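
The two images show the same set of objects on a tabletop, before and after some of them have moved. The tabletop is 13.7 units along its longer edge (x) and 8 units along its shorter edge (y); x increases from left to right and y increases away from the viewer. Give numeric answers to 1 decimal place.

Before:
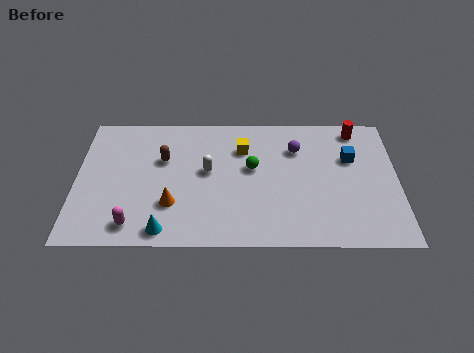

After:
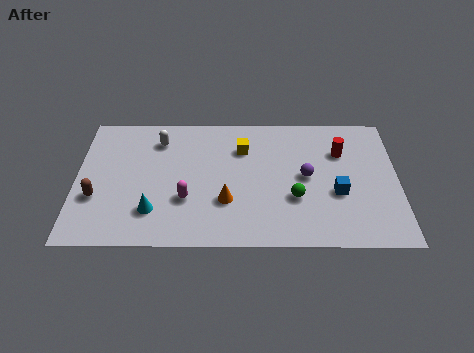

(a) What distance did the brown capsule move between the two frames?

3.6

The brown capsule moved from about (3.7, 5.1) to (0.9, 2.8), a distance of √(2.8² + 2.3²) ≈ 3.6.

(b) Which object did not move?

the yellow cube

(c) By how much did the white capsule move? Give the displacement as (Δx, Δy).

(-2.1, 1.9)

From the two frames, the white capsule sits at roughly (5.6, 4.4) before and (3.5, 6.3) after.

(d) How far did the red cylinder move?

1.6

The red cylinder was near (12.0, 7.0) before and (11.3, 5.6) after, so it travelled √(0.7² + 1.4²) ≈ 1.6 units.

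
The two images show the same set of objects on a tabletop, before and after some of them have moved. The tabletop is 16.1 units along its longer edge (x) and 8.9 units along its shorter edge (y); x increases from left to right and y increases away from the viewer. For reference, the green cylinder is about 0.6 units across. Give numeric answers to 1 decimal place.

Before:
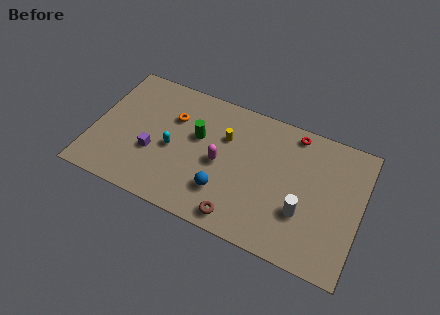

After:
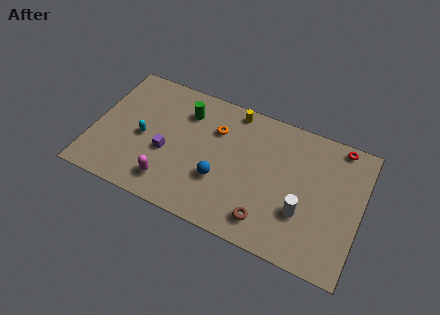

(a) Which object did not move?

the white cylinder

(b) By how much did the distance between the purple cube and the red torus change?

+1.7

They were about 9.3 units apart before and 11.0 after — 1.7 units further apart.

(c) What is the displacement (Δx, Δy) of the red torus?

(2.7, 0.2)

The red torus was at about (11.8, 7.9) and moved to about (14.5, 8.1).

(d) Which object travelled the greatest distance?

the magenta capsule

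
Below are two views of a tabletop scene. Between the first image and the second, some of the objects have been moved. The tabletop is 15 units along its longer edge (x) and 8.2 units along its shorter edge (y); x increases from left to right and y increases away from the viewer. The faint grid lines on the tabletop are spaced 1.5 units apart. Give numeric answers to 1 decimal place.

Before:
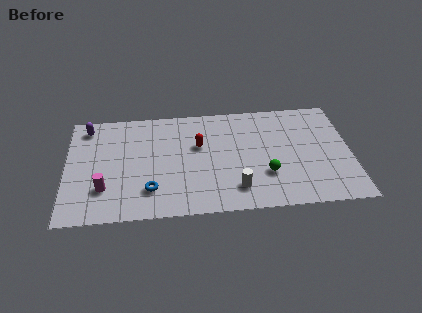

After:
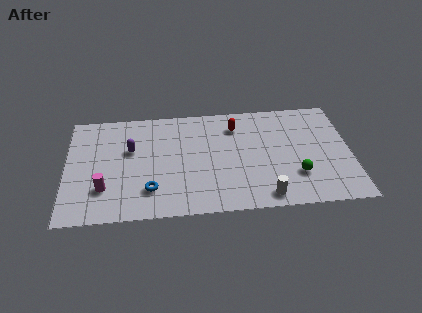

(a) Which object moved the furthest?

the purple capsule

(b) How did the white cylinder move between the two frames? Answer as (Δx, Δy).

(1.5, -0.7)

From the two frames, the white cylinder sits at roughly (8.9, 1.7) before and (10.4, 1.0) after.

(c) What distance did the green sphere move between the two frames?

1.6

The green sphere moved from about (10.5, 2.6) to (12.1, 2.4), a distance of √(1.6² + 0.2²) ≈ 1.6.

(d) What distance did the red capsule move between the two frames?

2.4

The red capsule moved from about (7.0, 5.1) to (9.0, 6.4), a distance of √(2.0² + 1.3²) ≈ 2.4.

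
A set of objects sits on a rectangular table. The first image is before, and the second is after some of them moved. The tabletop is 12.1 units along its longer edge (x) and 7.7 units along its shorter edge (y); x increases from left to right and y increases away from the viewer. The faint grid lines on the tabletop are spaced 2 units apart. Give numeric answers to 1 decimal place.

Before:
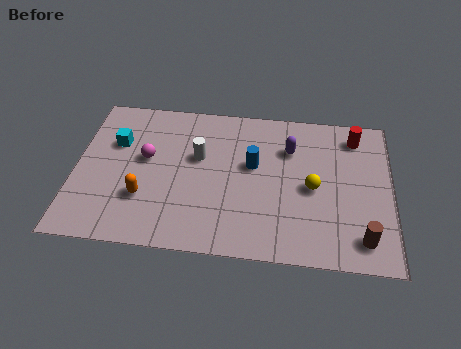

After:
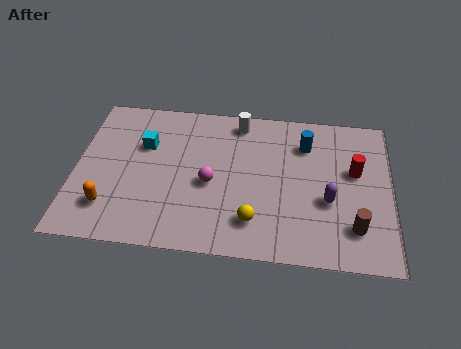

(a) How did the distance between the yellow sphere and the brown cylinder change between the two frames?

+0.8

Before: roughly 3.0 units apart; after: 3.8. That's 0.8 units further apart.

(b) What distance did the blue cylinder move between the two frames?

2.4

The blue cylinder was near (6.8, 4.5) before and (8.8, 5.8) after, so it travelled √(2.0² + 1.3²) ≈ 2.4 units.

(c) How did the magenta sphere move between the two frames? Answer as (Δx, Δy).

(2.5, -1.0)

The magenta sphere started near (2.7, 4.4) and ended near (5.2, 3.4).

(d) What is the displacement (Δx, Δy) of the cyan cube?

(1.1, 0.0)

The cyan cube started near (1.5, 5.1) and ended near (2.6, 5.1).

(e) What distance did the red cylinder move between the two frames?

1.8

From (10.7, 6.4) to (10.7, 4.6), the red cylinder covered √(0.0² + 1.8²) ≈ 1.8 units.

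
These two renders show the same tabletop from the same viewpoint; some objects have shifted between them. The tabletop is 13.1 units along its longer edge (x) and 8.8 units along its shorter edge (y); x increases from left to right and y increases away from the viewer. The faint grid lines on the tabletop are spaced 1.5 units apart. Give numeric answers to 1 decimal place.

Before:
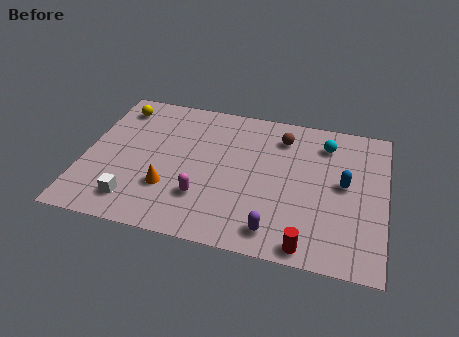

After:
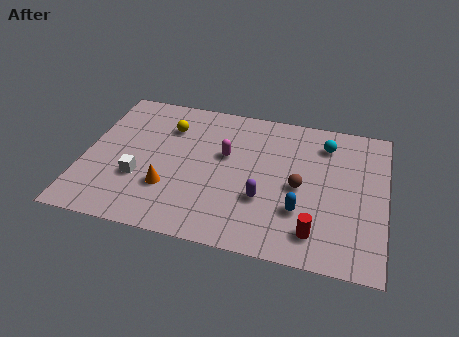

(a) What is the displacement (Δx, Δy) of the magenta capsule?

(0.8, 2.8)

The magenta capsule was at about (5.3, 2.5) and moved to about (6.1, 5.3).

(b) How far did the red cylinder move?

0.9

From (9.9, 0.8) to (10.2, 1.6), the red cylinder covered √(0.3² + 0.8²) ≈ 0.9 units.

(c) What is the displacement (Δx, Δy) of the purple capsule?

(-0.6, 1.7)

The purple capsule was at about (8.5, 1.3) and moved to about (7.9, 3.0).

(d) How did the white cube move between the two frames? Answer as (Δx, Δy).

(0.1, 1.4)

The white cube was at about (2.4, 1.6) and moved to about (2.5, 3.0).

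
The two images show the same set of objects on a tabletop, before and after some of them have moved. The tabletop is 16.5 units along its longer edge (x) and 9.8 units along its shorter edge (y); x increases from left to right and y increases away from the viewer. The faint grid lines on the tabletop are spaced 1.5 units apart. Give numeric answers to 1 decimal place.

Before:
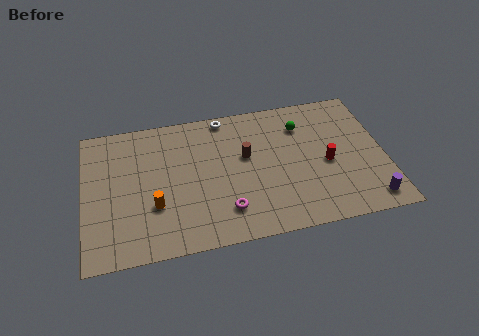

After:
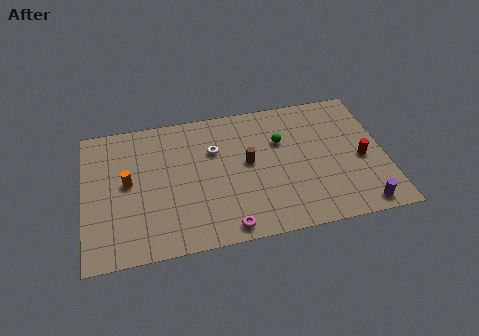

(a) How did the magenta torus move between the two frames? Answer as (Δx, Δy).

(0.0, -1.2)

The magenta torus was at about (7.6, 2.2) and moved to about (7.6, 1.0).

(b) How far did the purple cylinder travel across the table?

0.6

From (15.4, 1.3) to (14.9, 1.0), the purple cylinder covered √(0.5² + 0.3²) ≈ 0.6 units.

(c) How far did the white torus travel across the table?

2.4

The white torus moved from about (7.9, 8.9) to (7.2, 6.6), a distance of √(0.7² + 2.3²) ≈ 2.4.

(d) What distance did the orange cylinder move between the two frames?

2.4

The orange cylinder was near (3.8, 3.3) before and (2.4, 5.2) after, so it travelled √(1.4² + 1.9²) ≈ 2.4 units.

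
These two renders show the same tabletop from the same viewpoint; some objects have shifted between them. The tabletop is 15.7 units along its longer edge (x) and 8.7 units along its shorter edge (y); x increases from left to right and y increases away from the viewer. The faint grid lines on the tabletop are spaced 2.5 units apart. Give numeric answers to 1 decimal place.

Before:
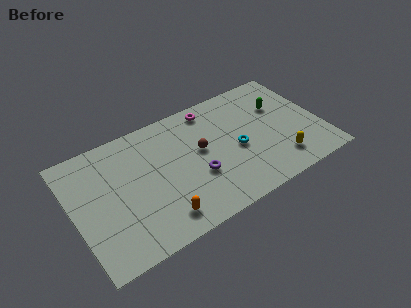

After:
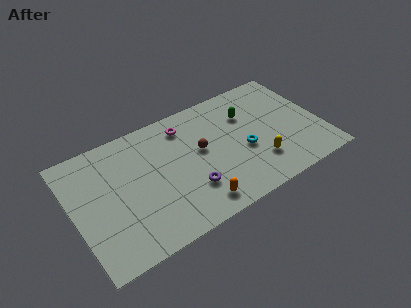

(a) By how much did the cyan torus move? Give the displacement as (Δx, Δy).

(0.4, -0.3)

From the two frames, the cyan torus sits at roughly (10.3, 3.9) before and (10.7, 3.6) after.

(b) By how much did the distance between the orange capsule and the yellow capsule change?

-3.4

Before: roughly 7.7 units apart; after: 4.3. That's 3.4 units closer together.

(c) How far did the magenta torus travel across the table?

1.9

The magenta torus moved from about (9.2, 7.6) to (7.4, 7.1), a distance of √(1.8² + 0.5²) ≈ 1.9.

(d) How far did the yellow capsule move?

1.4

From (12.7, 1.8) to (11.4, 2.3), the yellow capsule covered √(1.3² + 0.5²) ≈ 1.4 units.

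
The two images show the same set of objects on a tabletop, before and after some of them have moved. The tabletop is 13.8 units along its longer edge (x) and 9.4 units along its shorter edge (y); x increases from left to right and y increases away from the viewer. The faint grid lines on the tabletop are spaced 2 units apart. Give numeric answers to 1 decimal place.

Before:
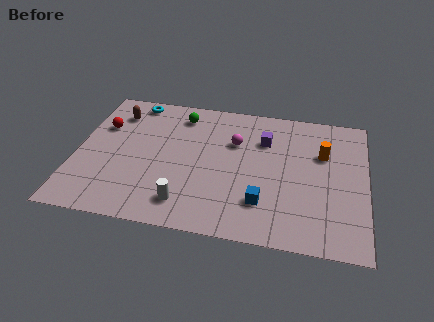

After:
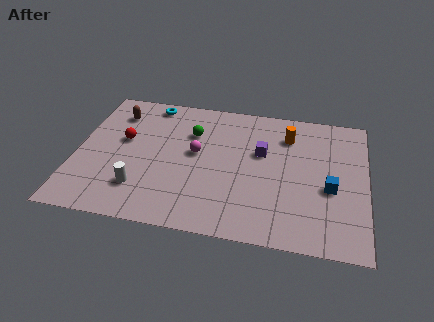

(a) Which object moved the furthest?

the blue cube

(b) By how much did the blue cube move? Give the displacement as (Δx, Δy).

(3.1, 1.5)

The blue cube was at about (9.0, 2.4) and moved to about (12.1, 3.9).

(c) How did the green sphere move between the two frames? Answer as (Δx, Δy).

(0.6, -1.2)

The green sphere was at about (4.8, 7.8) and moved to about (5.4, 6.6).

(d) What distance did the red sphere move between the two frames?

1.4

The red sphere moved from about (1.1, 6.3) to (2.2, 5.5), a distance of √(1.1² + 0.8²) ≈ 1.4.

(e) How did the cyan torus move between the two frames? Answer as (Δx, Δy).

(0.8, 0.0)

From the two frames, the cyan torus sits at roughly (2.5, 8.4) before and (3.3, 8.4) after.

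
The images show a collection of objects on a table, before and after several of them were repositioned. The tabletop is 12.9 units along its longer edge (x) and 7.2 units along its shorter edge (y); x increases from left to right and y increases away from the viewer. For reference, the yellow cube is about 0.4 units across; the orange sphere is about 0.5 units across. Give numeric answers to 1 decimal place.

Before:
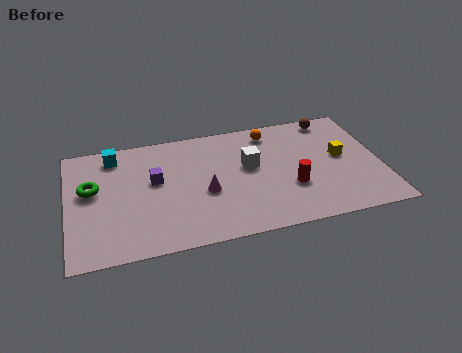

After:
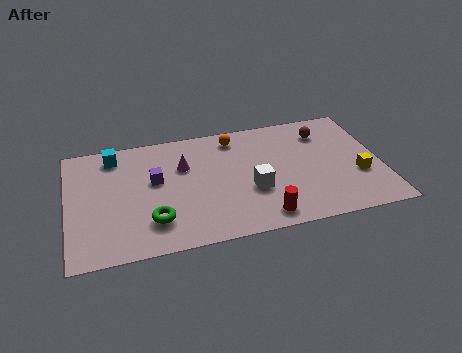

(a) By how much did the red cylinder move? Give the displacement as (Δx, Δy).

(-1.3, -1.5)

The red cylinder was at about (9.1, 2.5) and moved to about (7.8, 1.0).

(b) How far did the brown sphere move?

0.9

The brown sphere was near (11.1, 6.4) before and (10.7, 5.6) after, so it travelled √(0.4² + 0.8²) ≈ 0.9 units.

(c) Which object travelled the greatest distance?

the green torus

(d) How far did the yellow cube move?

1.4

The yellow cube moved from about (11.3, 3.9) to (11.9, 2.6), a distance of √(0.6² + 1.3²) ≈ 1.4.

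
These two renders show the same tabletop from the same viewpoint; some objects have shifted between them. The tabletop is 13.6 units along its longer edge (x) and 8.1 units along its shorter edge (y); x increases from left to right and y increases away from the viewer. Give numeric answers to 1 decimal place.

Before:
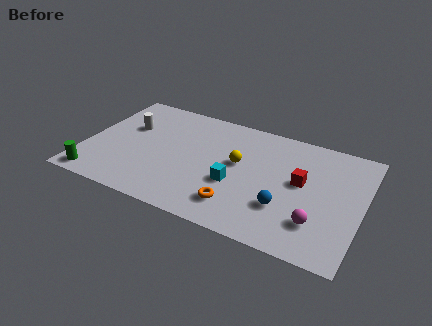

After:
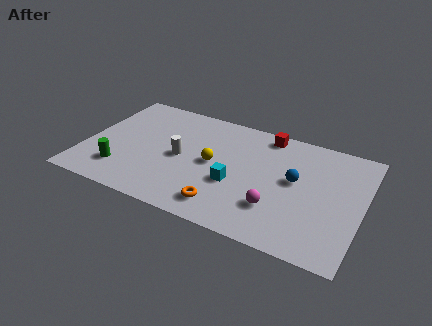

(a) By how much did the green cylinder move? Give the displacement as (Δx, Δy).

(1.1, 1.0)

The green cylinder was at about (0.9, 0.9) and moved to about (2.0, 1.9).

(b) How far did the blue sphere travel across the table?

2.0

From (10.0, 2.5) to (10.3, 4.5), the blue sphere covered √(0.3² + 2.0²) ≈ 2.0 units.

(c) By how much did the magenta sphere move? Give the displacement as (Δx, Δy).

(-2.0, 0.2)

The magenta sphere started near (11.6, 2.1) and ended near (9.6, 2.3).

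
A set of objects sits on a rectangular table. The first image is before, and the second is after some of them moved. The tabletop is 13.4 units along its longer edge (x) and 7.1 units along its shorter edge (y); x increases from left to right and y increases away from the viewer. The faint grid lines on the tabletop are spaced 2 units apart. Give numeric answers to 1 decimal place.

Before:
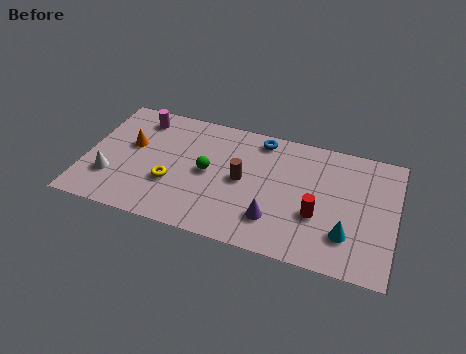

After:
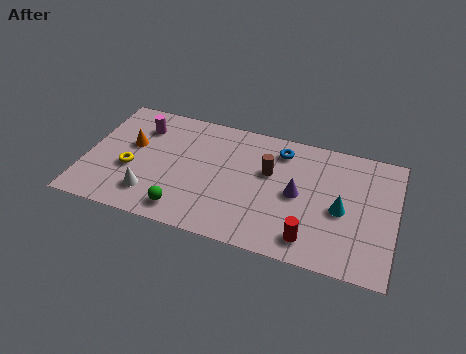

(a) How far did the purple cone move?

1.9

The purple cone moved from about (8.3, 1.8) to (9.2, 3.5), a distance of √(0.9² + 1.7²) ≈ 1.9.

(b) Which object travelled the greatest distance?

the green sphere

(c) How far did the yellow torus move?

1.8

The yellow torus was near (3.8, 2.5) before and (2.0, 2.8) after, so it travelled √(1.8² + 0.3²) ≈ 1.8 units.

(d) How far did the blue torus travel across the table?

1.0

The blue torus was near (7.4, 6.2) before and (8.3, 5.8) after, so it travelled √(0.9² + 0.4²) ≈ 1.0 units.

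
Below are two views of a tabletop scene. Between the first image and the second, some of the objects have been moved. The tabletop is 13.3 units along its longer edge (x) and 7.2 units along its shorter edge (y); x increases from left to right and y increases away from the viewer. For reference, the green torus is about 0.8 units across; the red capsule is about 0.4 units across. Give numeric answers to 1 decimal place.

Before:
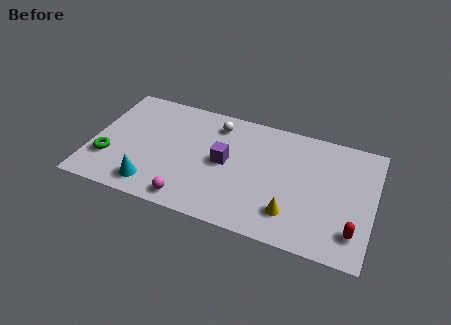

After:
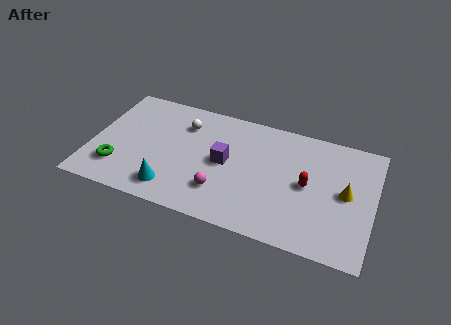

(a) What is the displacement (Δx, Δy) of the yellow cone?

(2.4, 2.0)

From the two frames, the yellow cone sits at roughly (9.6, 1.7) before and (12.0, 3.7) after.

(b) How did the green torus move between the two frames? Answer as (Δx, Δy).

(0.5, -0.4)

From the two frames, the green torus sits at roughly (0.9, 2.2) before and (1.4, 1.8) after.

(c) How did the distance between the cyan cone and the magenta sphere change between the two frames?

+0.6

The distance was about 1.8 in the first image and 2.4 in the second, so they moved 0.6 units further apart.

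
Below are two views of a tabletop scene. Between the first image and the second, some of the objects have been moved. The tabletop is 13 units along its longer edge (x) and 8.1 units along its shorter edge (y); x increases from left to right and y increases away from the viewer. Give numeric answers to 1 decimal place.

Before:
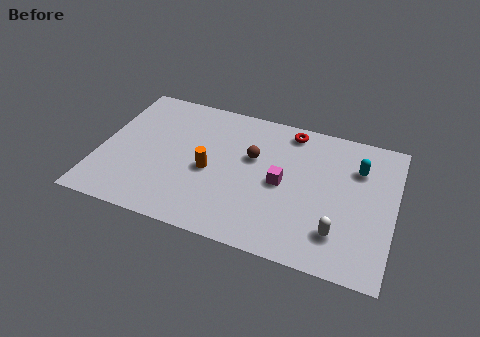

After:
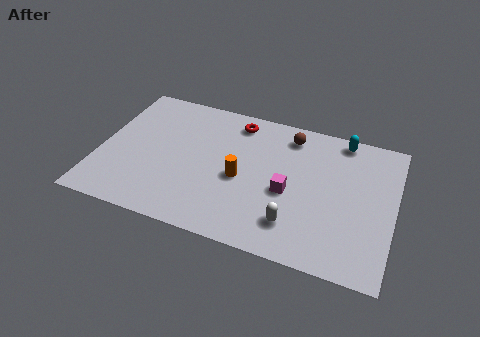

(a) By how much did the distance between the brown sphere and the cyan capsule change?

-2.3

They were about 4.7 units apart before and 2.4 after — 2.3 units closer together.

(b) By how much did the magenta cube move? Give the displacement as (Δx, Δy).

(0.3, -0.4)

From the two frames, the magenta cube sits at roughly (8.1, 3.9) before and (8.4, 3.5) after.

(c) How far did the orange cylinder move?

1.4

From (4.9, 3.6) to (6.3, 3.6), the orange cylinder covered √(1.4² + 0.0²) ≈ 1.4 units.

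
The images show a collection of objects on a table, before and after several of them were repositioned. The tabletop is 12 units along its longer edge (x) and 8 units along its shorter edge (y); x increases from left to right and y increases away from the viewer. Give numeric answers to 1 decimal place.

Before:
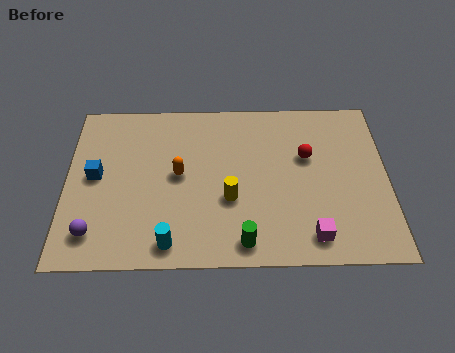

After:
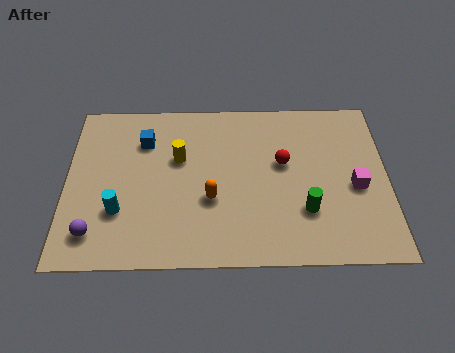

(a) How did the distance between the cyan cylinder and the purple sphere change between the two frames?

-1.5

The distance was about 2.8 in the first image and 1.3 in the second, so they moved 1.5 units closer together.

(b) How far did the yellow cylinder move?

2.8

The yellow cylinder moved from about (6.1, 3.0) to (4.2, 5.0), a distance of √(1.9² + 2.0²) ≈ 2.8.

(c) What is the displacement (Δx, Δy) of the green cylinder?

(2.3, 1.4)

The green cylinder was at about (6.6, 1.0) and moved to about (8.9, 2.4).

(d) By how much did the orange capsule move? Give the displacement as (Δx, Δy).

(1.2, -1.2)

The orange capsule started near (4.2, 4.2) and ended near (5.4, 3.0).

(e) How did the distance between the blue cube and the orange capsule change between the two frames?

+0.7

They were about 3.1 units apart before and 3.8 after — 0.7 units further apart.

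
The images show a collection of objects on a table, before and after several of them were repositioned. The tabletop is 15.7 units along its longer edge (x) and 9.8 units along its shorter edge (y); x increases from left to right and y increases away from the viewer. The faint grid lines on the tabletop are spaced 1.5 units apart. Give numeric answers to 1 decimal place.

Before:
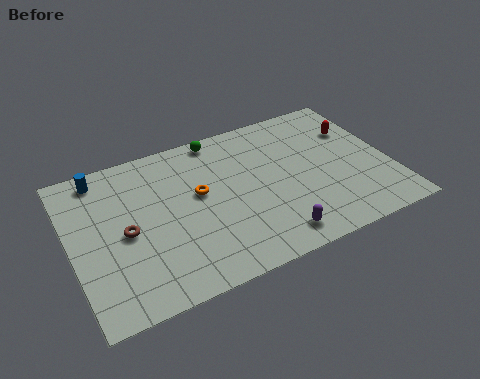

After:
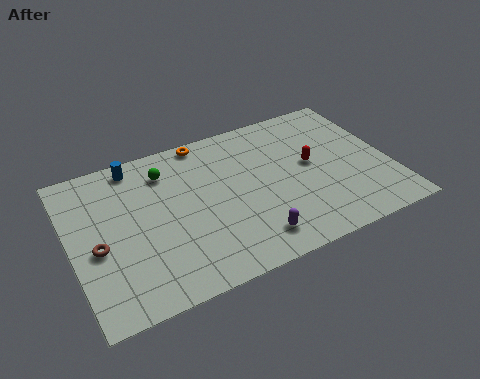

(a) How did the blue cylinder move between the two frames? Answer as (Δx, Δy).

(1.7, 0.1)

The blue cylinder started near (1.8, 8.6) and ended near (3.5, 8.7).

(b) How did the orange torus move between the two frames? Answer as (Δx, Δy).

(0.7, 3.4)

The orange torus was at about (6.3, 5.6) and moved to about (7.0, 9.0).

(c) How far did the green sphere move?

3.0

The green sphere was near (7.7, 8.9) before and (4.9, 7.7) after, so it travelled √(2.8² + 1.2²) ≈ 3.0 units.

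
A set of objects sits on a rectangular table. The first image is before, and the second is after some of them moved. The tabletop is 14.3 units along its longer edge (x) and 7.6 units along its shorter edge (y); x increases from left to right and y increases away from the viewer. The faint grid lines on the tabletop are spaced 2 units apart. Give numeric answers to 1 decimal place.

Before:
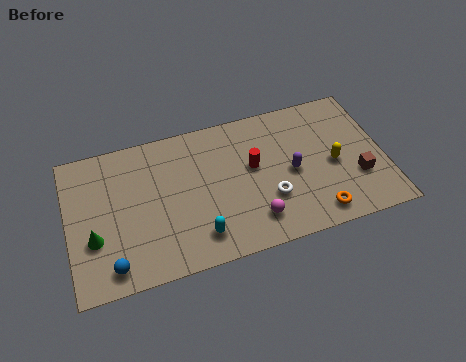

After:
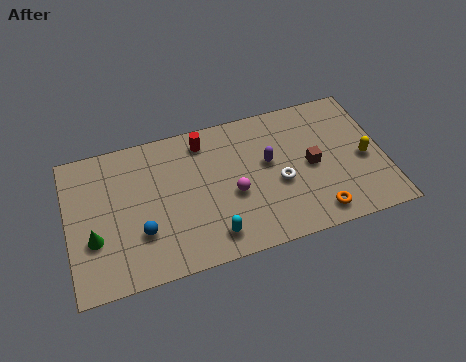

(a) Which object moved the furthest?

the red cylinder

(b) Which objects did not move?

the green cone and the orange torus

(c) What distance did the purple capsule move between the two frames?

1.3

The purple capsule was near (10.1, 3.6) before and (9.1, 4.4) after, so it travelled √(1.0² + 0.8²) ≈ 1.3 units.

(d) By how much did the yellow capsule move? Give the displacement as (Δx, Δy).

(1.4, -0.1)

From the two frames, the yellow capsule sits at roughly (12.0, 3.5) before and (13.4, 3.4) after.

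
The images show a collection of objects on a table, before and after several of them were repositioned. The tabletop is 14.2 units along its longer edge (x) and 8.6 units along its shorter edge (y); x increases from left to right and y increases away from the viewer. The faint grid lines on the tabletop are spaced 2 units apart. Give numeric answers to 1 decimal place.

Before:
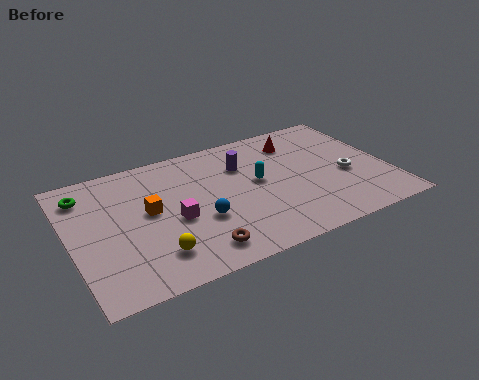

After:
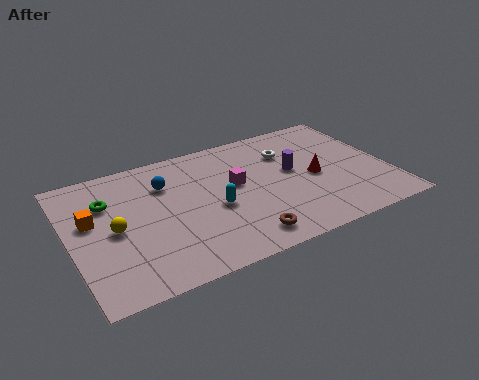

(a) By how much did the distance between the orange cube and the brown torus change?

+3.6

The distance was about 3.7 in the first image and 7.3 in the second, so they moved 3.6 units further apart.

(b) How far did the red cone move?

2.8

From (10.5, 6.8) to (10.9, 4.0), the red cone covered √(0.4² + 2.8²) ≈ 2.8 units.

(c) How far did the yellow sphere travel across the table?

2.7

From (3.4, 1.9) to (1.9, 4.1), the yellow sphere covered √(1.5² + 2.2²) ≈ 2.7 units.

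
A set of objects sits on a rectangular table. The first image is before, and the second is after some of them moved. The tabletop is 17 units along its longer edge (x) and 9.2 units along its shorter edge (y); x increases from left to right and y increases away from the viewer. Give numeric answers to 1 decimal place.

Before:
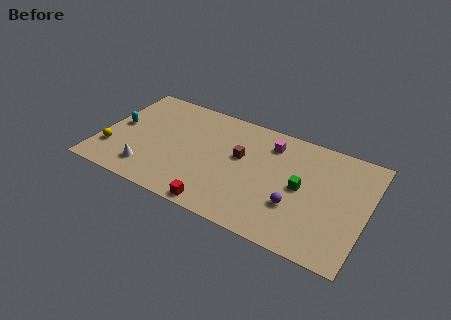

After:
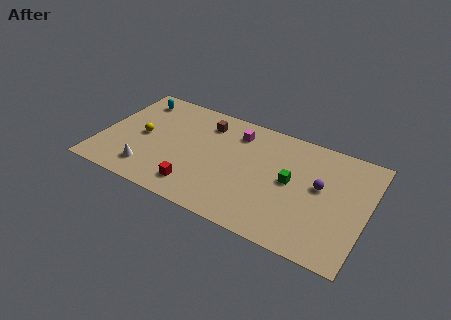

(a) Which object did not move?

the white cone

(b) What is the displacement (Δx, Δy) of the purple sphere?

(1.3, 2.2)

The purple sphere was at about (12.7, 3.0) and moved to about (14.0, 5.2).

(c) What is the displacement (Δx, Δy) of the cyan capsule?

(0.7, 2.8)

The cyan capsule was at about (1.0, 4.8) and moved to about (1.7, 7.6).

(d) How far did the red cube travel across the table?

1.8

The red cube was near (8.1, 0.8) before and (6.5, 1.7) after, so it travelled √(1.6² + 0.9²) ≈ 1.8 units.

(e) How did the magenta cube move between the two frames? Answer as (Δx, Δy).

(-2.2, 0.0)

The magenta cube was at about (10.6, 7.3) and moved to about (8.4, 7.3).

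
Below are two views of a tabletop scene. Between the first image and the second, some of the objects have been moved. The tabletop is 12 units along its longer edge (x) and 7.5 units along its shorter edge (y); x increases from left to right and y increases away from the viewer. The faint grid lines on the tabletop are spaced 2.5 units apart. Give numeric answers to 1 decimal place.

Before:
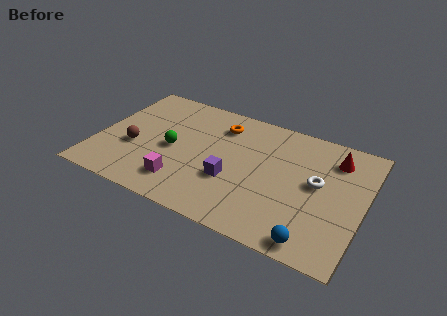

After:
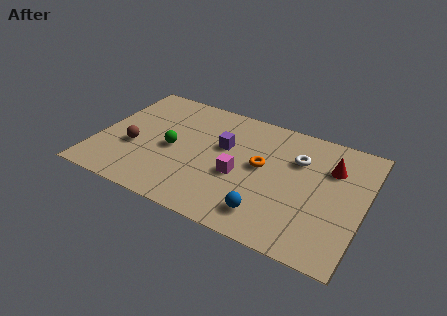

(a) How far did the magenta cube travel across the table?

2.8

From (4.1, 1.6) to (6.5, 3.1), the magenta cube covered √(2.4² + 1.5²) ≈ 2.8 units.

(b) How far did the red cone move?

0.6

The red cone moved from about (10.5, 5.9) to (10.4, 5.3), a distance of √(0.1² + 0.6²) ≈ 0.6.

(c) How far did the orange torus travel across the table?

2.8

From (5.3, 5.9) to (7.4, 4.1), the orange torus covered √(2.1² + 1.8²) ≈ 2.8 units.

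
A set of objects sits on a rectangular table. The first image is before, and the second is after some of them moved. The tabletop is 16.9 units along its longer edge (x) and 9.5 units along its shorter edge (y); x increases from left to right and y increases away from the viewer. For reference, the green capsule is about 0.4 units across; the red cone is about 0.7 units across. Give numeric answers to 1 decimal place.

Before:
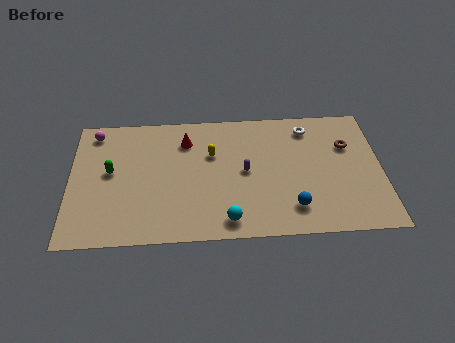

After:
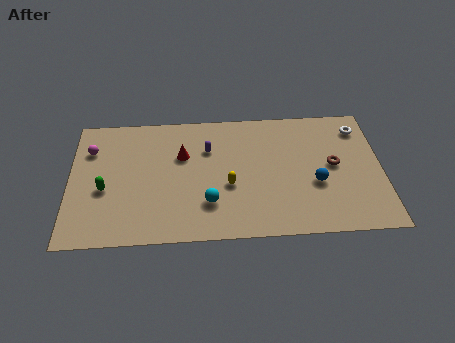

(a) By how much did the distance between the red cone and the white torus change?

+3.1

The distance was about 6.7 in the first image and 9.8 in the second, so they moved 3.1 units further apart.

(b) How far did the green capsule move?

1.3

The green capsule moved from about (2.2, 5.2) to (1.9, 3.9), a distance of √(0.3² + 1.3²) ≈ 1.3.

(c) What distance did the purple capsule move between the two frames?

2.7

The purple capsule was near (9.5, 4.8) before and (7.5, 6.6) after, so it travelled √(2.0² + 1.8²) ≈ 2.7 units.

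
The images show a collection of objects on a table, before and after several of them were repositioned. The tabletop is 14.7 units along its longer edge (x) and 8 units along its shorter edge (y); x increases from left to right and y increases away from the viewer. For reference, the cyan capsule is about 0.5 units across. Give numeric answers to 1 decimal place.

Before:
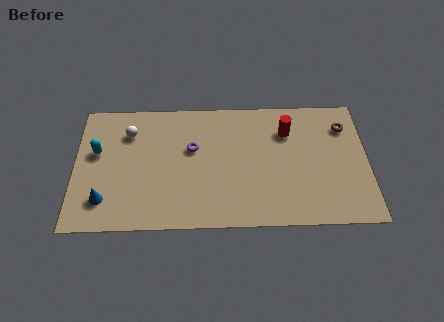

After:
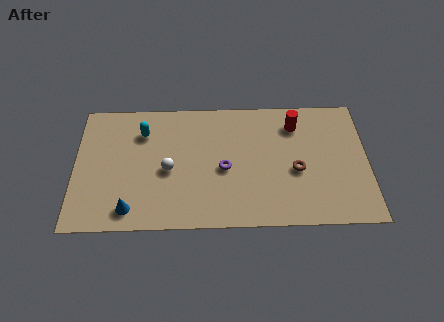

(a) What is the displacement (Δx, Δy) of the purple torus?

(1.6, -1.3)

From the two frames, the purple torus sits at roughly (5.9, 4.9) before and (7.5, 3.6) after.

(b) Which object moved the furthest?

the brown torus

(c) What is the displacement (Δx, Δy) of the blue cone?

(1.3, -0.6)

The blue cone was at about (1.5, 1.8) and moved to about (2.8, 1.2).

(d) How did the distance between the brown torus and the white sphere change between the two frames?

-4.5

The distance was about 10.9 in the first image and 6.4 in the second, so they moved 4.5 units closer together.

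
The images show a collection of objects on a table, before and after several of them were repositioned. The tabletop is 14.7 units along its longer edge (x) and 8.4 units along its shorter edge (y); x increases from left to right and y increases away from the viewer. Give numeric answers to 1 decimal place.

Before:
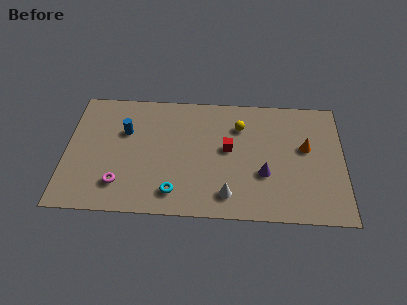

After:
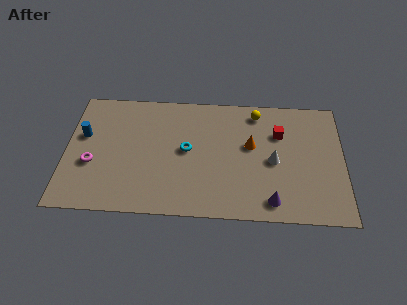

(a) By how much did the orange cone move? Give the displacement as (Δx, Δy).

(-2.9, 0.0)

From the two frames, the orange cone sits at roughly (12.7, 4.9) before and (9.8, 4.9) after.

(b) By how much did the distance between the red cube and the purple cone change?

+2.1

They were about 2.5 units apart before and 4.6 after — 2.1 units further apart.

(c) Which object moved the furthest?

the white cone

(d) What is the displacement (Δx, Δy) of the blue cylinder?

(-2.2, -0.4)

The blue cylinder was at about (3.1, 5.5) and moved to about (0.9, 5.1).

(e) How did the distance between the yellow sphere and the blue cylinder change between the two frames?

+3.3

The distance was about 6.1 in the first image and 9.4 in the second, so they moved 3.3 units further apart.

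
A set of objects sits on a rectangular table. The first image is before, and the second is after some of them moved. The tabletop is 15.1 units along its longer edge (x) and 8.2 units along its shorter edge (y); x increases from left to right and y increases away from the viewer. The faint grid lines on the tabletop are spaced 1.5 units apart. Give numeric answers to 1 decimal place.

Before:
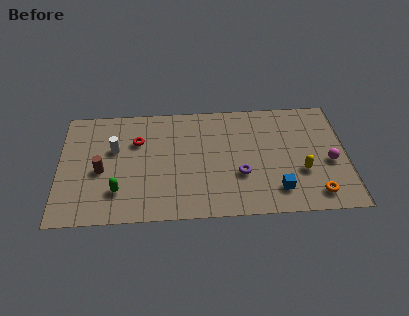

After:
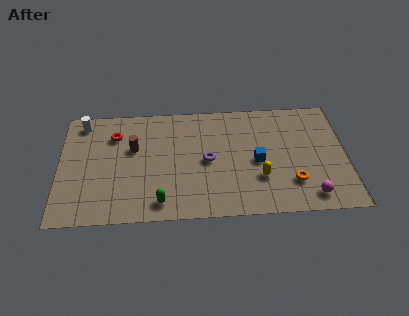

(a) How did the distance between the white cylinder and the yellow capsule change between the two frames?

+0.3

The distance was about 10.0 in the first image and 10.3 in the second, so they moved 0.3 units further apart.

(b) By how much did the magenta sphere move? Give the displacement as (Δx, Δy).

(-1.1, -2.3)

The magenta sphere was at about (14.2, 3.5) and moved to about (13.1, 1.2).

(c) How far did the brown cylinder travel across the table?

2.3

The brown cylinder was near (2.2, 3.6) before and (3.9, 5.1) after, so it travelled √(1.7² + 1.5²) ≈ 2.3 units.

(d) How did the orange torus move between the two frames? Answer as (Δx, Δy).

(-1.2, 0.9)

The orange torus was at about (13.4, 1.3) and moved to about (12.2, 2.2).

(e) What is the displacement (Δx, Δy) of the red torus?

(-1.2, 0.5)

The red torus was at about (4.1, 5.6) and moved to about (2.9, 6.1).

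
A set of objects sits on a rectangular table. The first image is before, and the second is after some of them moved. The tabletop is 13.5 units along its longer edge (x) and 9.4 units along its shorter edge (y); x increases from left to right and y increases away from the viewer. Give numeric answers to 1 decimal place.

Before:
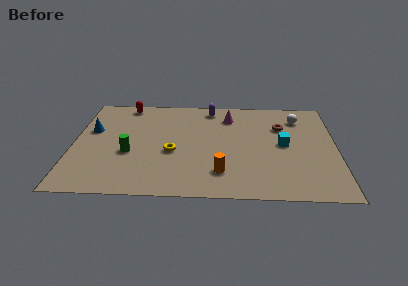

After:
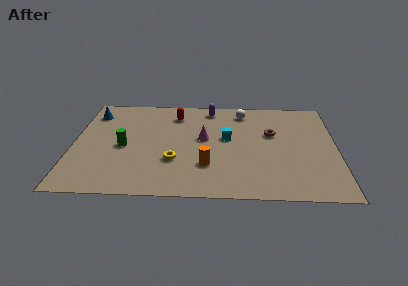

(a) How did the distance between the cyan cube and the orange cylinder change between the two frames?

-1.4

The distance was about 4.2 in the first image and 2.8 in the second, so they moved 1.4 units closer together.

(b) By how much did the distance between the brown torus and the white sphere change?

+1.3

Before: roughly 1.3 units apart; after: 2.6. That's 1.3 units further apart.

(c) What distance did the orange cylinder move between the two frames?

0.9

The orange cylinder was near (7.6, 2.1) before and (6.9, 2.7) after, so it travelled √(0.7² + 0.6²) ≈ 0.9 units.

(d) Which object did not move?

the purple capsule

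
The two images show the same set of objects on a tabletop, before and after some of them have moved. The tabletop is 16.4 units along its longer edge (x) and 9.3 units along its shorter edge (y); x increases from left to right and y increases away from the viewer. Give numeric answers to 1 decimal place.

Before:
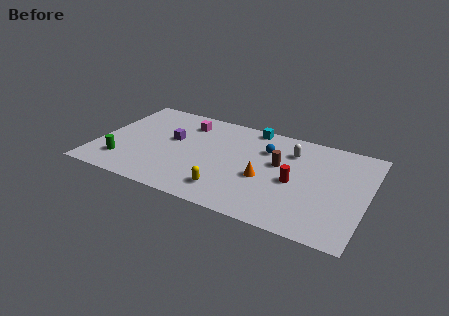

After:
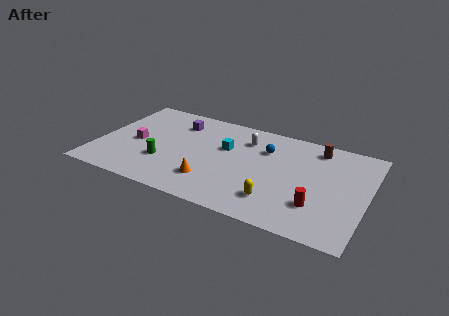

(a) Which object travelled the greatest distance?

the magenta cube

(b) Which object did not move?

the blue sphere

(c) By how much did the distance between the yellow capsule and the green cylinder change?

+0.6

They were about 6.5 units apart before and 7.1 after — 0.6 units further apart.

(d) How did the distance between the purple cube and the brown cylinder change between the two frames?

+2.0

They were about 6.6 units apart before and 8.6 after — 2.0 units further apart.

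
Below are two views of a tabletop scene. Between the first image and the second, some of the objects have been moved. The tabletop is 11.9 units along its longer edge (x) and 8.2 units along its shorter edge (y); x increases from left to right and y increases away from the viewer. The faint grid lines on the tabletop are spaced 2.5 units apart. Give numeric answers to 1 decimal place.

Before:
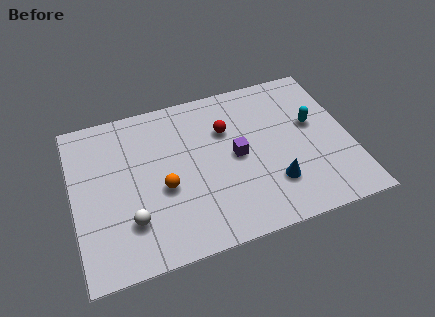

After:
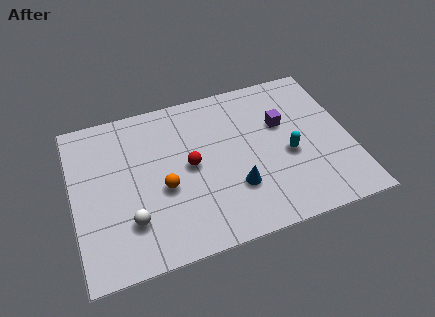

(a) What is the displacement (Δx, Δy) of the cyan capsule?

(-1.2, -1.3)

The cyan capsule was at about (10.4, 4.8) and moved to about (9.2, 3.5).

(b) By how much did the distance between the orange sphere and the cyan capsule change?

-1.3

The distance was about 6.7 in the first image and 5.4 in the second, so they moved 1.3 units closer together.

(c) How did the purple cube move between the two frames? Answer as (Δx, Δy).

(2.1, 1.1)

The purple cube was at about (7.0, 4.1) and moved to about (9.1, 5.2).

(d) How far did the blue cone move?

1.6

The blue cone was near (8.4, 2.2) before and (6.8, 2.5) after, so it travelled √(1.6² + 0.3²) ≈ 1.6 units.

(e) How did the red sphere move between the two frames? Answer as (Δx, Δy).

(-1.7, -1.4)

The red sphere started near (6.7, 5.6) and ended near (5.0, 4.2).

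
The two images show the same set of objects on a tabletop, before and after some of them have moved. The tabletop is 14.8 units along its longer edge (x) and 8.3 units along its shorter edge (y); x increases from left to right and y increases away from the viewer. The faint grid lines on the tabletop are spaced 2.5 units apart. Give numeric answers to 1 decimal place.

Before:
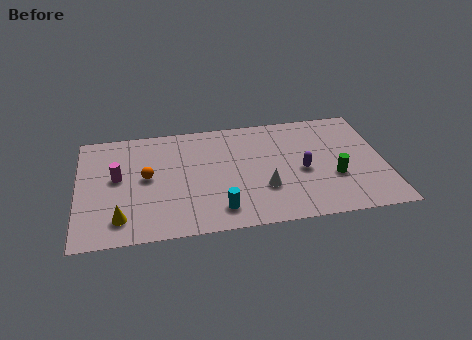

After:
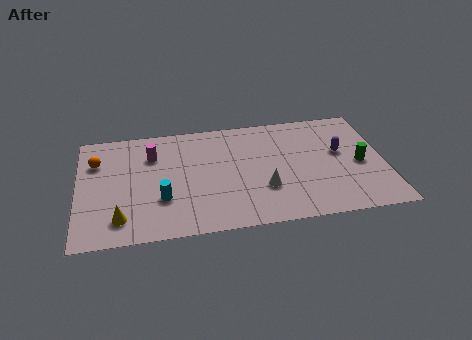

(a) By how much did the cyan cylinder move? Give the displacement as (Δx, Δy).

(-2.7, 1.2)

The cyan cylinder started near (6.7, 1.5) and ended near (4.0, 2.7).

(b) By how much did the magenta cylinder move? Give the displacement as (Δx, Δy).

(1.7, 1.4)

The magenta cylinder started near (1.9, 4.6) and ended near (3.6, 6.0).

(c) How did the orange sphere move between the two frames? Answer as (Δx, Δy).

(-2.4, 1.5)

The orange sphere started near (3.3, 4.4) and ended near (0.9, 5.9).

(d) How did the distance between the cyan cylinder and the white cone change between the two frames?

+2.4

The distance was about 2.5 in the first image and 4.9 in the second, so they moved 2.4 units further apart.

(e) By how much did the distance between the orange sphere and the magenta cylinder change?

+1.3

The distance was about 1.4 in the first image and 2.7 in the second, so they moved 1.3 units further apart.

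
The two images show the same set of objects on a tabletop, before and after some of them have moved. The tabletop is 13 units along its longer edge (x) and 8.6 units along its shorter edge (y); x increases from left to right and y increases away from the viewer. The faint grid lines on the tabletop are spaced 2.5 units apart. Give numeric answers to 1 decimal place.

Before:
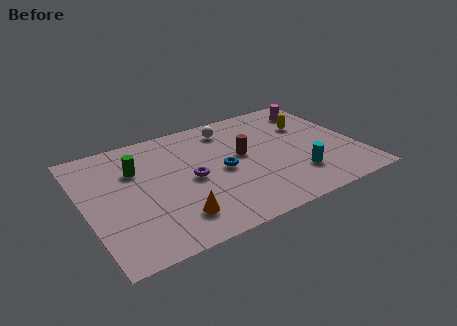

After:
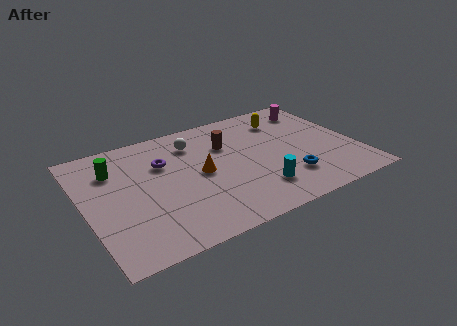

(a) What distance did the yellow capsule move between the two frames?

1.3

The yellow capsule moved from about (11.0, 5.8) to (10.0, 6.7), a distance of √(1.0² + 0.9²) ≈ 1.3.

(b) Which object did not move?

the magenta cylinder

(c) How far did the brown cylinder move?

1.3

The brown cylinder moved from about (7.6, 4.8) to (7.0, 5.9), a distance of √(0.6² + 1.1²) ≈ 1.3.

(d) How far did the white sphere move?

1.8

The white sphere moved from about (7.3, 7.1) to (5.5, 6.7), a distance of √(1.8² + 0.4²) ≈ 1.8.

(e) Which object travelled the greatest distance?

the blue torus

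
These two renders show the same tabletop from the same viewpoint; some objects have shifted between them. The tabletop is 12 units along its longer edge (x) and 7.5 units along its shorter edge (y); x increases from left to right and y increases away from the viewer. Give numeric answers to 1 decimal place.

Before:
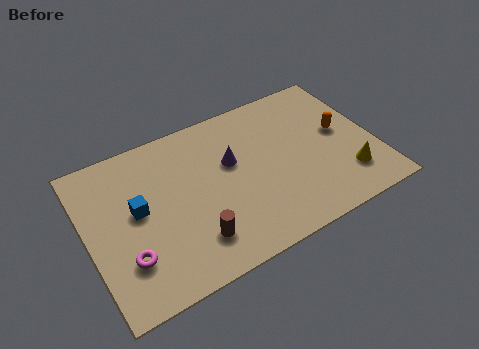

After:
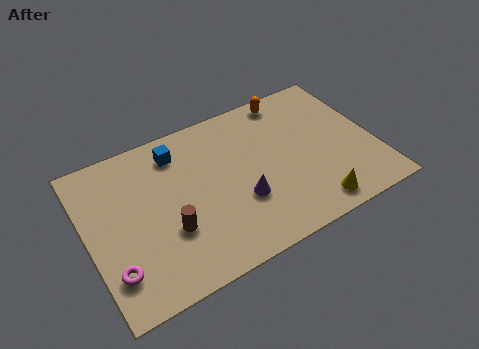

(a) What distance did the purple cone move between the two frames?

2.0

The purple cone moved from about (6.1, 4.6) to (6.2, 2.6), a distance of √(0.1² + 2.0²) ≈ 2.0.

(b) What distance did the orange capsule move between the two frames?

3.2

The orange capsule was near (10.7, 4.1) before and (8.9, 6.7) after, so it travelled √(1.8² + 2.6²) ≈ 3.2 units.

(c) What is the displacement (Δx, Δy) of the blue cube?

(1.9, 2.0)

The blue cube was at about (2.1, 4.1) and moved to about (4.0, 6.1).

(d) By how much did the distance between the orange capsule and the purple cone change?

+0.3

Before: roughly 4.6 units apart; after: 4.9. That's 0.3 units further apart.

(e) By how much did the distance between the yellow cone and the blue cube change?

-1.7

The distance was about 8.8 in the first image and 7.1 in the second, so they moved 1.7 units closer together.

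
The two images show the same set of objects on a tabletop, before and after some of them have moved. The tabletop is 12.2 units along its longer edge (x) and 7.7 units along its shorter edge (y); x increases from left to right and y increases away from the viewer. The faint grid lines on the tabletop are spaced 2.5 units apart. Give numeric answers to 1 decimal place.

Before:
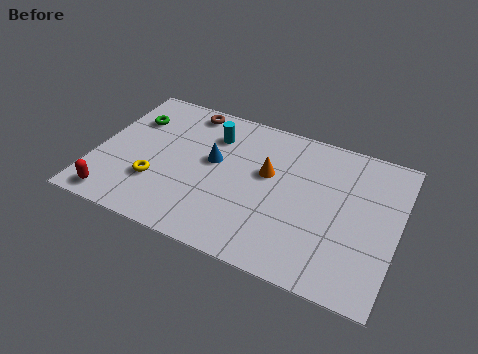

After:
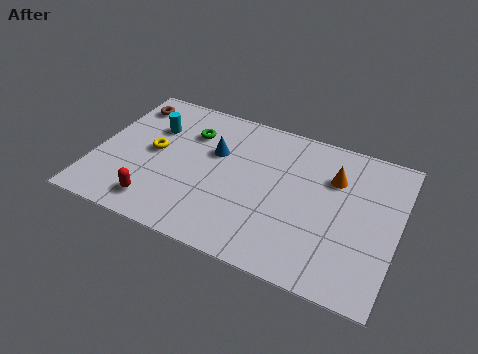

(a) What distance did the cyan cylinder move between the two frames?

2.5

The cyan cylinder moved from about (4.5, 5.8) to (2.1, 5.3), a distance of √(2.4² + 0.5²) ≈ 2.5.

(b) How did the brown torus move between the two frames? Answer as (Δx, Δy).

(-2.4, -0.5)

From the two frames, the brown torus sits at roughly (3.3, 6.8) before and (0.9, 6.3) after.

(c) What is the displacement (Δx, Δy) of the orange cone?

(2.6, 0.8)

The orange cone started near (6.9, 4.6) and ended near (9.5, 5.4).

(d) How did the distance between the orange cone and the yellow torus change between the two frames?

+2.5

The distance was about 4.8 in the first image and 7.3 in the second, so they moved 2.5 units further apart.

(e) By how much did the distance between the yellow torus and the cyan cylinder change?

-2.6

The distance was about 3.9 in the first image and 1.3 in the second, so they moved 2.6 units closer together.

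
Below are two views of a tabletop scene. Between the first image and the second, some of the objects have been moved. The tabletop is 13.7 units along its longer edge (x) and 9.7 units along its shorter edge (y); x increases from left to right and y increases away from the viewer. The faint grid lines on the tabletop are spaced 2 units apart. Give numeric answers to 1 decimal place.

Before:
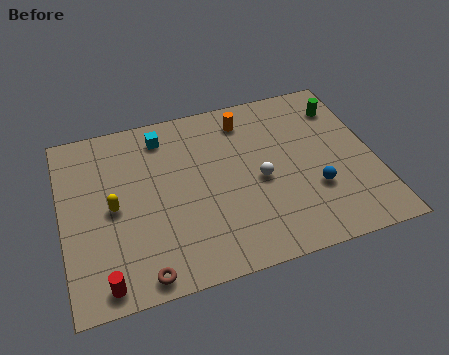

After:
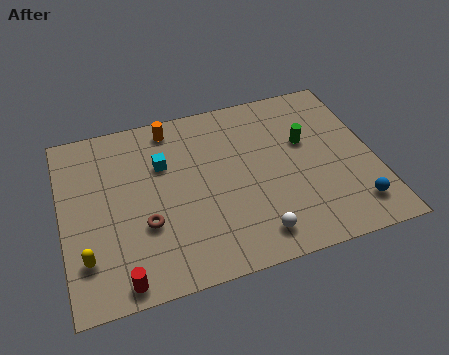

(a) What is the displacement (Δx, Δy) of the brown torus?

(0.3, 2.5)

From the two frames, the brown torus sits at roughly (3.2, 0.9) before and (3.5, 3.4) after.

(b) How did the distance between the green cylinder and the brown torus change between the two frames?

-3.8

They were about 11.5 units apart before and 7.7 after — 3.8 units closer together.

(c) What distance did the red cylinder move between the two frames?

0.7

The red cylinder moved from about (1.6, 1.0) to (2.3, 0.9), a distance of √(0.7² + 0.1²) ≈ 0.7.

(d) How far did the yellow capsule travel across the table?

2.6

The yellow capsule was near (2.2, 4.7) before and (0.9, 2.4) after, so it travelled √(1.3² + 2.3²) ≈ 2.6 units.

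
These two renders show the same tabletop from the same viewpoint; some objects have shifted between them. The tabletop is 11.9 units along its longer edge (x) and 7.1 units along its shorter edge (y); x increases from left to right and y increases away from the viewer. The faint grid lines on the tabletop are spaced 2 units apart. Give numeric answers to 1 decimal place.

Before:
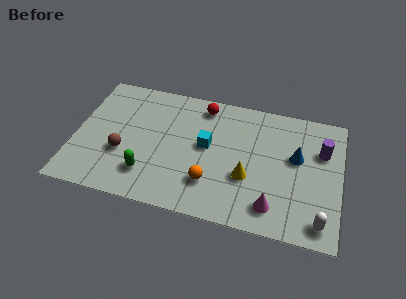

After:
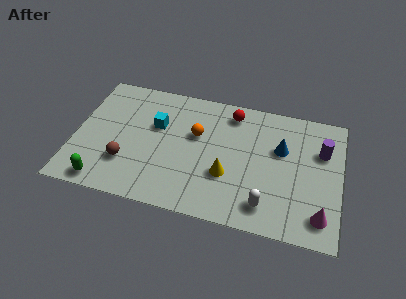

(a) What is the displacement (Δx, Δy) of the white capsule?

(-2.4, 0.3)

From the two frames, the white capsule sits at roughly (11.1, 1.0) before and (8.7, 1.3) after.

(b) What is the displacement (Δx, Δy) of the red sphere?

(1.3, -0.1)

The red sphere started near (5.6, 6.1) and ended near (6.9, 6.0).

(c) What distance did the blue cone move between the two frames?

0.8

The blue cone moved from about (9.9, 4.2) to (9.2, 4.5), a distance of √(0.7² + 0.3²) ≈ 0.8.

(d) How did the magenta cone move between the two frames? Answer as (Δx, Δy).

(2.1, 0.0)

From the two frames, the magenta cone sits at roughly (9.0, 1.3) before and (11.1, 1.3) after.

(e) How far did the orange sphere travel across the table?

2.6

From (6.2, 1.9) to (5.4, 4.4), the orange sphere covered √(0.8² + 2.5²) ≈ 2.6 units.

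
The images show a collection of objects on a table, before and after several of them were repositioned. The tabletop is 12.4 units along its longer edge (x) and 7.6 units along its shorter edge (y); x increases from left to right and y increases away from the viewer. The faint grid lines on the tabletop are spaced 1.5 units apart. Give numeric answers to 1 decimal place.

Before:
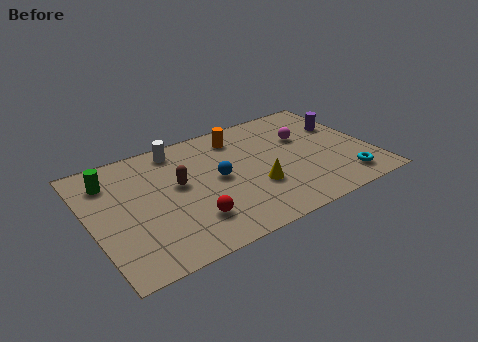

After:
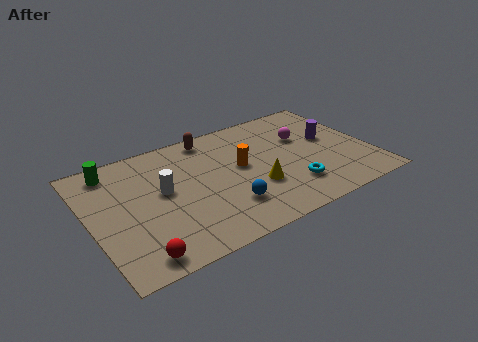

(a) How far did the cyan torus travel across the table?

2.4

From (10.9, 1.3) to (8.6, 1.9), the cyan torus covered √(2.3² + 0.6²) ≈ 2.4 units.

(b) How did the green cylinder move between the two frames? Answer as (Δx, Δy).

(0.2, 0.6)

The green cylinder started near (1.1, 5.9) and ended near (1.3, 6.5).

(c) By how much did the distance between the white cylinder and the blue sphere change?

+0.3

Before: roughly 3.0 units apart; after: 3.3. That's 0.3 units further apart.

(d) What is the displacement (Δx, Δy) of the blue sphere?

(0.1, -1.9)

The blue sphere started near (5.6, 3.9) and ended near (5.7, 2.0).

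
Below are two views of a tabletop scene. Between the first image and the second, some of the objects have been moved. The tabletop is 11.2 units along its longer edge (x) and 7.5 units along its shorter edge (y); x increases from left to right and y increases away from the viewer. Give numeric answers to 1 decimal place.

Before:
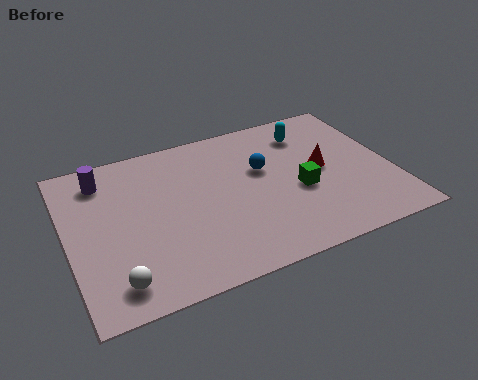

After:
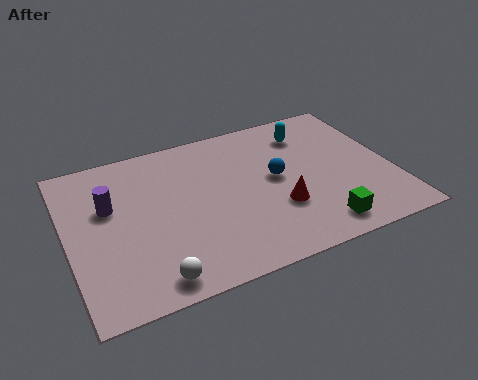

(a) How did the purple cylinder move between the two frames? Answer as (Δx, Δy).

(0.1, -1.4)

The purple cylinder was at about (1.4, 6.1) and moved to about (1.5, 4.7).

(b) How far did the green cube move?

2.0

The green cube moved from about (7.9, 3.1) to (8.3, 1.1), a distance of √(0.4² + 2.0²) ≈ 2.0.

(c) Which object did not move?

the cyan capsule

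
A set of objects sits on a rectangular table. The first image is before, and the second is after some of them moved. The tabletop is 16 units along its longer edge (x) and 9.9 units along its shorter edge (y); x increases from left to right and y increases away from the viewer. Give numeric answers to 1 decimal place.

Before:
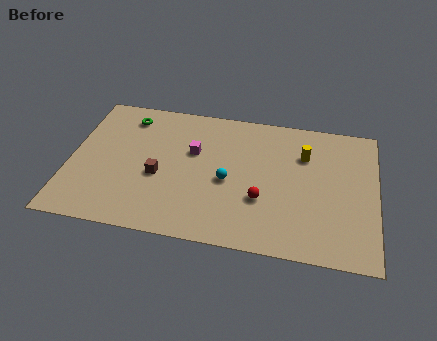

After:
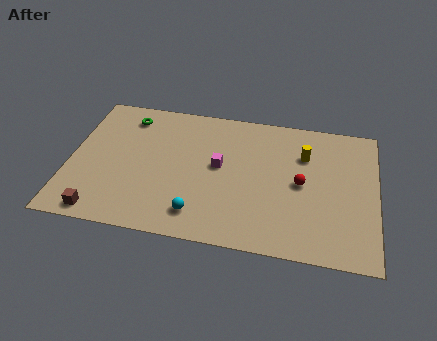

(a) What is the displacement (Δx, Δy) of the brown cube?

(-2.8, -3.1)

The brown cube was at about (4.7, 4.1) and moved to about (1.9, 1.0).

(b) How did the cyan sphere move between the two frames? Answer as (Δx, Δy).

(-1.4, -2.6)

The cyan sphere was at about (8.3, 4.4) and moved to about (6.9, 1.8).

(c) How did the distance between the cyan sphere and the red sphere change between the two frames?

+4.0

They were about 2.1 units apart before and 6.1 after — 4.0 units further apart.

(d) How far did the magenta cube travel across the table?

1.6

From (6.4, 6.2) to (7.8, 5.4), the magenta cube covered √(1.4² + 0.8²) ≈ 1.6 units.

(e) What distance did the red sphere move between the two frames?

2.5

The red sphere was near (10.1, 3.4) before and (12.1, 4.9) after, so it travelled √(2.0² + 1.5²) ≈ 2.5 units.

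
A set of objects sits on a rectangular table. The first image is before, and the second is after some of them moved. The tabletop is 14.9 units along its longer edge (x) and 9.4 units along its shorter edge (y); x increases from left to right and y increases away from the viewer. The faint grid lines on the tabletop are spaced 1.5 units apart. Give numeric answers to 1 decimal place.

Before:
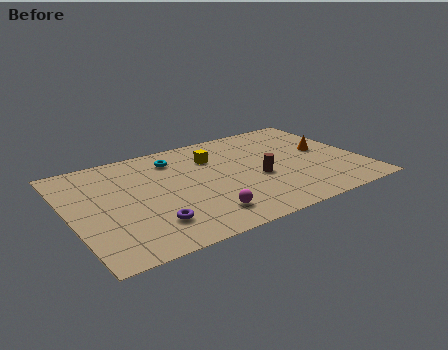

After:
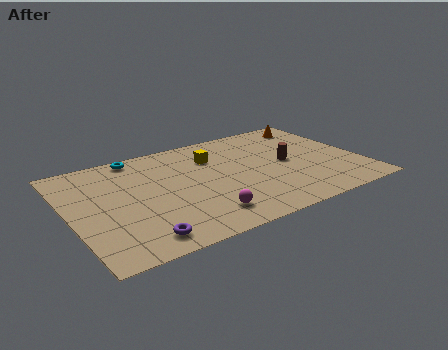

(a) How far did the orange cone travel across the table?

2.9

From (13.2, 5.1) to (13.3, 8.0), the orange cone covered √(0.1² + 2.9²) ≈ 2.9 units.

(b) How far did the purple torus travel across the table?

1.1

The purple torus moved from about (3.7, 2.2) to (3.0, 1.3), a distance of √(0.7² + 0.9²) ≈ 1.1.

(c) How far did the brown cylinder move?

1.9

The brown cylinder was near (9.5, 3.9) before and (11.2, 4.7) after, so it travelled √(1.7² + 0.8²) ≈ 1.9 units.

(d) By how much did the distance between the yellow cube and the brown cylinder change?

+0.7

They were about 3.5 units apart before and 4.2 after — 0.7 units further apart.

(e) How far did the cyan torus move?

2.1

The cyan torus was near (5.7, 7.5) before and (3.9, 8.5) after, so it travelled √(1.8² + 1.0²) ≈ 2.1 units.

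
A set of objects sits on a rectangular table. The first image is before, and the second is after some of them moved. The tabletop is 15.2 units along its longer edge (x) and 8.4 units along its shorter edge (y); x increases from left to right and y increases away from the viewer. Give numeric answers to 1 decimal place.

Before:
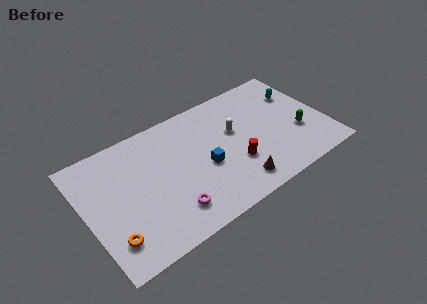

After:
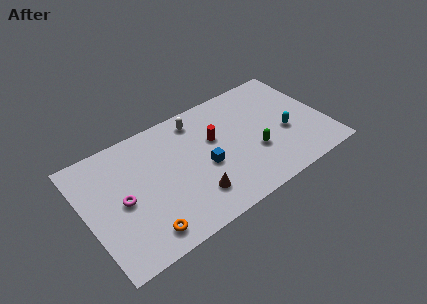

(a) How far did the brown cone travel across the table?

2.7

The brown cone was near (9.0, 1.4) before and (6.4, 2.0) after, so it travelled √(2.6² + 0.6²) ≈ 2.7 units.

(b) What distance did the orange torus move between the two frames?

2.0

The orange torus was near (1.2, 1.9) before and (3.1, 1.3) after, so it travelled √(1.9² + 0.6²) ≈ 2.0 units.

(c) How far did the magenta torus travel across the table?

3.5

The magenta torus moved from about (4.9, 1.8) to (2.2, 4.0), a distance of √(2.7² + 2.2²) ≈ 3.5.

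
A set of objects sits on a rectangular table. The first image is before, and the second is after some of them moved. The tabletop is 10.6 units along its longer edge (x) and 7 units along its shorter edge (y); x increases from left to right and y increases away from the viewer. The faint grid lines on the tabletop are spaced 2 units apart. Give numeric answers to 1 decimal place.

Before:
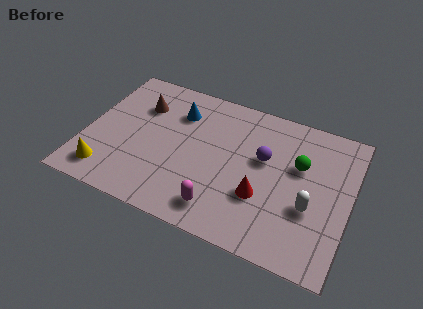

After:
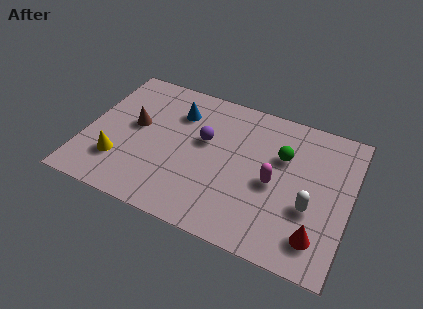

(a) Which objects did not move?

the blue cone and the white capsule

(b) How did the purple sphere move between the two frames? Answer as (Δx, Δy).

(-2.4, 0.0)

The purple sphere was at about (7.1, 4.2) and moved to about (4.7, 4.2).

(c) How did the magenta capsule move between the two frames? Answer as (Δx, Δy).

(1.9, 2.0)

The magenta capsule started near (5.7, 1.2) and ended near (7.6, 3.2).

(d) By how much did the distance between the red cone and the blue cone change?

+2.5

They were about 4.6 units apart before and 7.1 after — 2.5 units further apart.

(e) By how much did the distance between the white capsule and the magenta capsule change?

-2.1

The distance was about 3.7 in the first image and 1.6 in the second, so they moved 2.1 units closer together.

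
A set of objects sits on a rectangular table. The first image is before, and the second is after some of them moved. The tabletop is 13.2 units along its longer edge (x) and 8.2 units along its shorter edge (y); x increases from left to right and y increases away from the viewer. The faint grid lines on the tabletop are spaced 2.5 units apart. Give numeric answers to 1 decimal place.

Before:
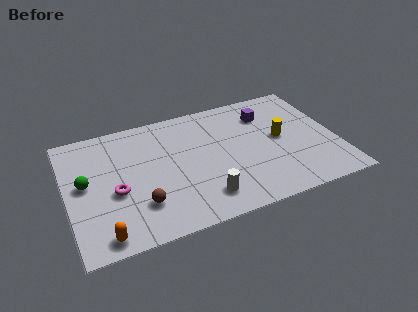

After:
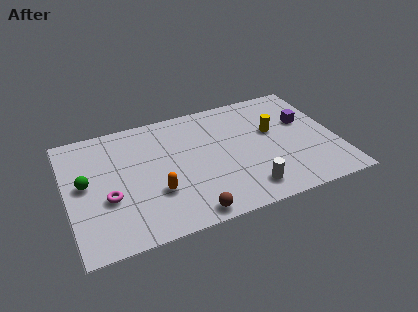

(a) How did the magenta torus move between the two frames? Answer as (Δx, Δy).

(-0.4, -0.3)

The magenta torus was at about (2.3, 3.4) and moved to about (1.9, 3.1).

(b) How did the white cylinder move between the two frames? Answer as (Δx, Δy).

(2.1, -0.2)

The white cylinder was at about (6.4, 1.6) and moved to about (8.5, 1.4).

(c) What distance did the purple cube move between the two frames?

2.1

The purple cube was near (10.0, 6.2) before and (11.8, 5.1) after, so it travelled √(1.8² + 1.1²) ≈ 2.1 units.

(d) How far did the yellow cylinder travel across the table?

0.7

From (10.5, 4.3) to (10.2, 4.9), the yellow cylinder covered √(0.3² + 0.6²) ≈ 0.7 units.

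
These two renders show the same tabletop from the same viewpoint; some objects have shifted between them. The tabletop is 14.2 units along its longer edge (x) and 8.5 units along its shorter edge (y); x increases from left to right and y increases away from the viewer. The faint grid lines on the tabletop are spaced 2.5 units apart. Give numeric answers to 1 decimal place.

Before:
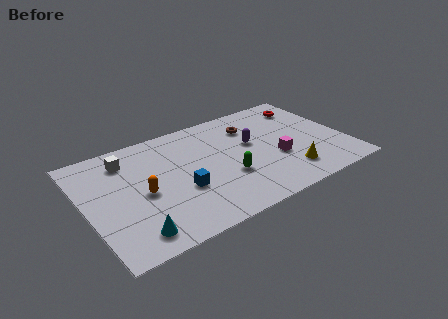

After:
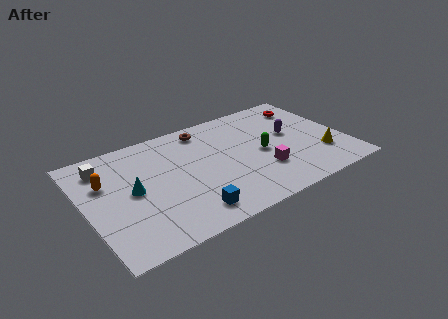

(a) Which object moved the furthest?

the cyan cone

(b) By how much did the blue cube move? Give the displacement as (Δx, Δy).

(0.1, -1.8)

The blue cube was at about (5.0, 3.2) and moved to about (5.1, 1.4).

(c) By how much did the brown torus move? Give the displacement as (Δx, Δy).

(-2.5, 0.9)

The brown torus was at about (9.4, 6.4) and moved to about (6.9, 7.3).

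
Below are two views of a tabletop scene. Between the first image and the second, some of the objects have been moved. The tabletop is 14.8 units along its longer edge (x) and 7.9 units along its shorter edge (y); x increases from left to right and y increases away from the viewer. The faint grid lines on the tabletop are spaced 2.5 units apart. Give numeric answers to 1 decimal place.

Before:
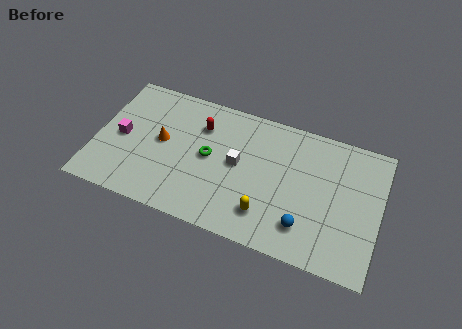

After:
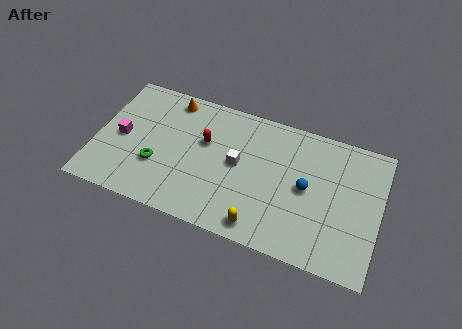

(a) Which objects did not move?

the white cube and the magenta cube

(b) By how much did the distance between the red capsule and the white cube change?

-0.7

Before: roughly 2.6 units apart; after: 1.9. That's 0.7 units closer together.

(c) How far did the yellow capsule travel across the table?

0.8

The yellow capsule moved from about (9.1, 1.8) to (8.9, 1.0), a distance of √(0.2² + 0.8²) ≈ 0.8.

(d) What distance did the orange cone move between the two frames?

2.7

The orange cone was near (3.4, 4.2) before and (3.6, 6.9) after, so it travelled √(0.2² + 2.7²) ≈ 2.7 units.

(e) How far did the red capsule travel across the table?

0.9

From (5.3, 5.8) to (5.6, 4.9), the red capsule covered √(0.3² + 0.9²) ≈ 0.9 units.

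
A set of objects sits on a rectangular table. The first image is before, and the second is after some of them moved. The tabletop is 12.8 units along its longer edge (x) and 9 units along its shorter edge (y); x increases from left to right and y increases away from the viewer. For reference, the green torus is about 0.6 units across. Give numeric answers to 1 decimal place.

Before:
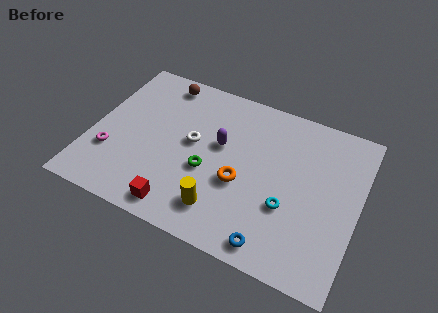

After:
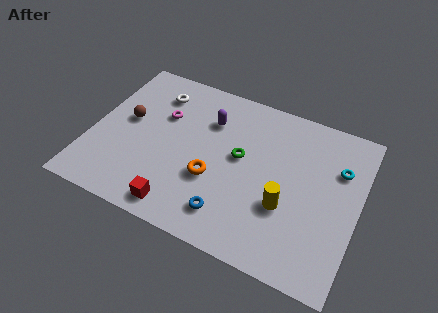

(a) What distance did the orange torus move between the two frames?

1.3

From (7.3, 3.6) to (6.0, 3.3), the orange torus covered √(1.3² + 0.3²) ≈ 1.3 units.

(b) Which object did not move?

the red cube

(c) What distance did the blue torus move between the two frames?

2.3

From (9.2, 1.0) to (7.0, 1.7), the blue torus covered √(2.2² + 0.7²) ≈ 2.3 units.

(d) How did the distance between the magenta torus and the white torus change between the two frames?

-3.0

The distance was about 4.3 in the first image and 1.3 in the second, so they moved 3.0 units closer together.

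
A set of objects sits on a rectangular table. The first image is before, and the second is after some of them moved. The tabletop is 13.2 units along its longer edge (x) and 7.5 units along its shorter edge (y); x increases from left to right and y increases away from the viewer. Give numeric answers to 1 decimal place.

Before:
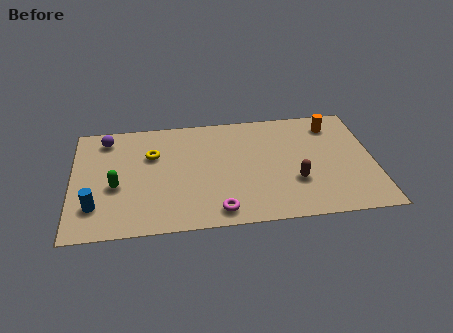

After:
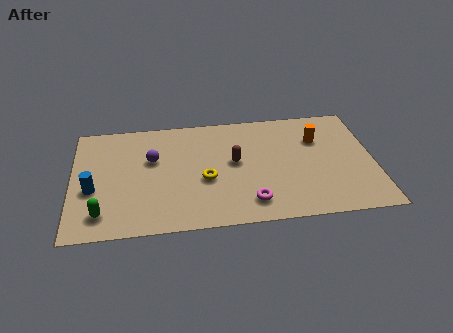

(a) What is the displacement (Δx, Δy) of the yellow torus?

(2.3, -1.9)

The yellow torus started near (3.5, 5.0) and ended near (5.8, 3.1).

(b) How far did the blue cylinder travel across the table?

1.1

The blue cylinder moved from about (1.0, 1.9) to (0.9, 3.0), a distance of √(0.1² + 1.1²) ≈ 1.1.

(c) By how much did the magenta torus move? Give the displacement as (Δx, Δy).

(1.4, 0.4)

The magenta torus was at about (6.3, 1.0) and moved to about (7.7, 1.4).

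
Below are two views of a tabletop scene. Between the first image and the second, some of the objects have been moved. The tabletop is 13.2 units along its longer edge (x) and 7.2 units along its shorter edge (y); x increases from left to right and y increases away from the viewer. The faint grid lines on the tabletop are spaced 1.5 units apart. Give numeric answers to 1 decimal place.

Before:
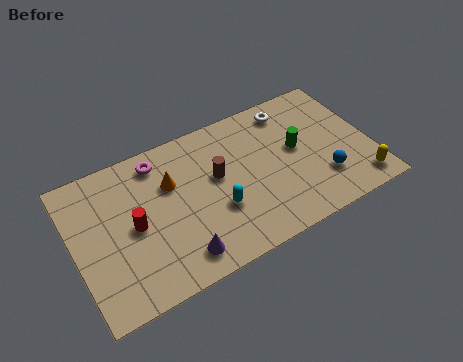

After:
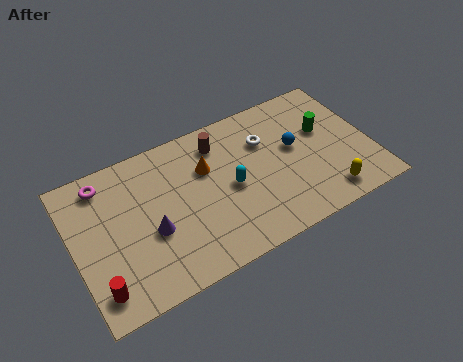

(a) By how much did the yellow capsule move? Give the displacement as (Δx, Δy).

(-1.5, 0.0)

The yellow capsule was at about (12.4, 1.1) and moved to about (10.9, 1.1).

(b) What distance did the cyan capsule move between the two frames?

1.1

From (6.2, 2.6) to (6.9, 3.4), the cyan capsule covered √(0.7² + 0.8²) ≈ 1.1 units.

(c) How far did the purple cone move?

2.0

The purple cone was near (4.3, 1.2) before and (3.3, 2.9) after, so it travelled √(1.0² + 1.7²) ≈ 2.0 units.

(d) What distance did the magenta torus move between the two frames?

2.4

The magenta torus moved from about (4.0, 6.1) to (1.6, 6.1), a distance of √(2.4² + 0.0²) ≈ 2.4.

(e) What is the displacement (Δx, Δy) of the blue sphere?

(-1.0, 2.1)

The blue sphere started near (10.9, 2.0) and ended near (9.9, 4.1).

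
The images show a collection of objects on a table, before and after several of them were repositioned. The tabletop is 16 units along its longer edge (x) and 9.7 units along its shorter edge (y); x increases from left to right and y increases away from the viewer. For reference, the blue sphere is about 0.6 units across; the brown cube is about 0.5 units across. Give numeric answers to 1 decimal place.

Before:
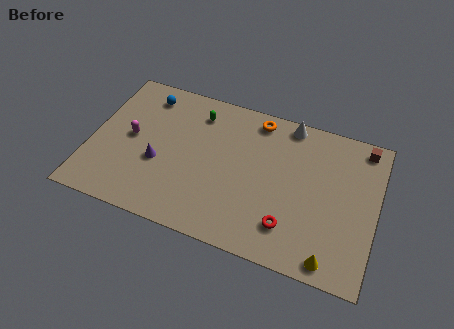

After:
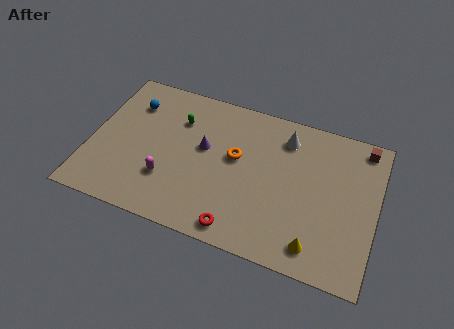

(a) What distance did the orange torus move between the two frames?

3.0

From (9.0, 8.5) to (8.1, 5.6), the orange torus covered √(0.9² + 2.9²) ≈ 3.0 units.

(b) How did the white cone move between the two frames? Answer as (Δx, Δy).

(-0.1, -1.0)

The white cone was at about (10.8, 8.8) and moved to about (10.7, 7.8).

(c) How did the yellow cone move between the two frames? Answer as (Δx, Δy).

(-0.9, 0.5)

The yellow cone was at about (13.8, 1.0) and moved to about (12.9, 1.5).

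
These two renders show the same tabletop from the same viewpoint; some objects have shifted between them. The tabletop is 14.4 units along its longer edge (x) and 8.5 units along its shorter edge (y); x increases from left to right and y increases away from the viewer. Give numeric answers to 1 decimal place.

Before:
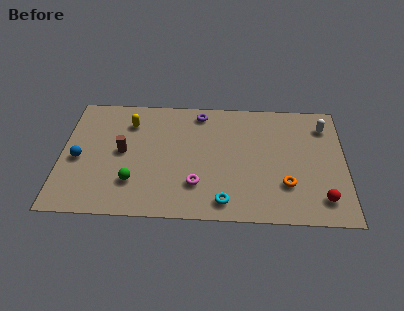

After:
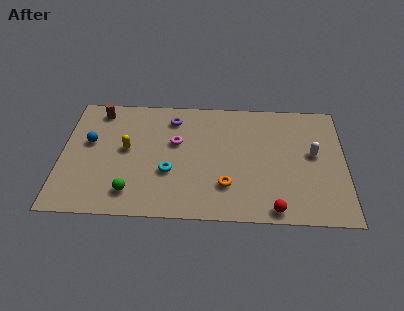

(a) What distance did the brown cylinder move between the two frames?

3.2

From (3.1, 4.4) to (1.8, 7.3), the brown cylinder covered √(1.3² + 2.9²) ≈ 3.2 units.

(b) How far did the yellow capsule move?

1.9

The yellow capsule moved from about (3.4, 6.5) to (3.3, 4.6), a distance of √(0.1² + 1.9²) ≈ 1.9.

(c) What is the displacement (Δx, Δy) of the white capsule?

(-0.6, -2.0)

The white capsule was at about (13.4, 6.7) and moved to about (12.8, 4.7).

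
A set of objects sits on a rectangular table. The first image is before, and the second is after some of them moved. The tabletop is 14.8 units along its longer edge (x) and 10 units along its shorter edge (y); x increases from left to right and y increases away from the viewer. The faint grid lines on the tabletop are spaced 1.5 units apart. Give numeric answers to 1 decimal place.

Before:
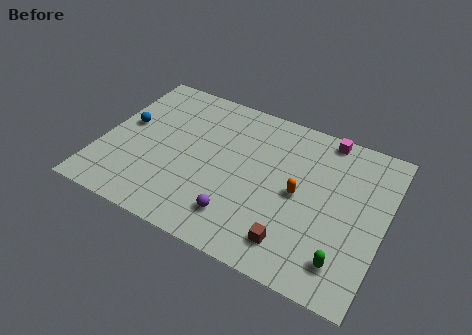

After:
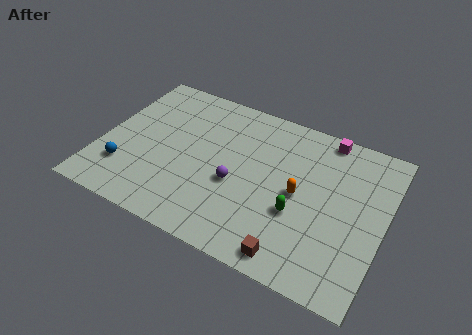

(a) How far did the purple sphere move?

2.0

The purple sphere was near (7.6, 2.1) before and (7.2, 4.1) after, so it travelled √(0.4² + 2.0²) ≈ 2.0 units.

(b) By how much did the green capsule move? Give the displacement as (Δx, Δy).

(-2.6, 1.8)

From the two frames, the green capsule sits at roughly (13.1, 1.9) before and (10.5, 3.7) after.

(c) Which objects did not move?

the orange capsule and the magenta cube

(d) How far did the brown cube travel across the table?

0.7

The brown cube was near (10.5, 1.8) before and (10.6, 1.1) after, so it travelled √(0.1² + 0.7²) ≈ 0.7 units.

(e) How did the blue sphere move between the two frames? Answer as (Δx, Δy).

(0.4, -3.0)

The blue sphere started near (1.1, 5.6) and ended near (1.5, 2.6).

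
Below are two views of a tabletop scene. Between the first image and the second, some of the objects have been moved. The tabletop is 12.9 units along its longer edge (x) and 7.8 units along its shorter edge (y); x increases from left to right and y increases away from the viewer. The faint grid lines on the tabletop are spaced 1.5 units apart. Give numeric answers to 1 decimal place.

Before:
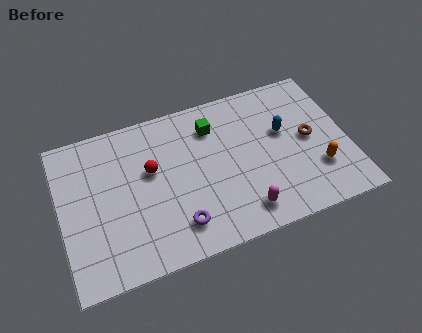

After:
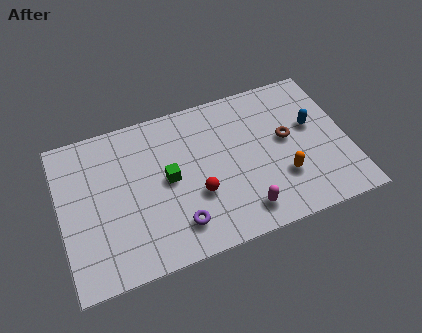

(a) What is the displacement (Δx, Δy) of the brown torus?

(-1.0, 0.3)

The brown torus started near (11.2, 4.0) and ended near (10.2, 4.3).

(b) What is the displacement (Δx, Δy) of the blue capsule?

(1.3, -0.1)

From the two frames, the blue capsule sits at roughly (10.1, 4.7) before and (11.4, 4.6) after.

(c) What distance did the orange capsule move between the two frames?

1.6

The orange capsule was near (11.4, 2.3) before and (9.8, 2.4) after, so it travelled √(1.6² + 0.1²) ≈ 1.6 units.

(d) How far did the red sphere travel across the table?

2.7

The red sphere moved from about (4.1, 4.7) to (6.0, 2.8), a distance of √(1.9² + 1.9²) ≈ 2.7.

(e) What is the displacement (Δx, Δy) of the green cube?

(-2.2, -2.0)

The green cube started near (7.0, 6.0) and ended near (4.8, 4.0).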